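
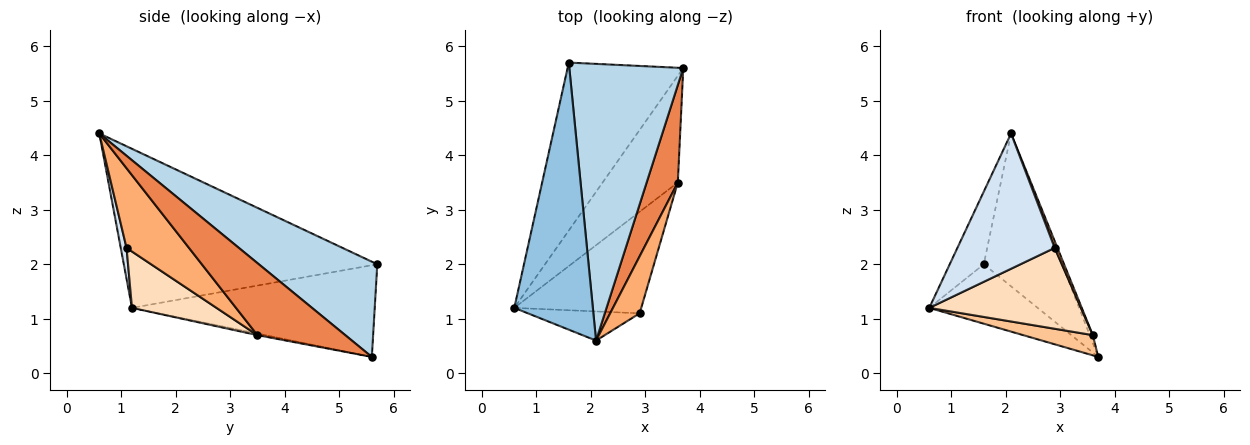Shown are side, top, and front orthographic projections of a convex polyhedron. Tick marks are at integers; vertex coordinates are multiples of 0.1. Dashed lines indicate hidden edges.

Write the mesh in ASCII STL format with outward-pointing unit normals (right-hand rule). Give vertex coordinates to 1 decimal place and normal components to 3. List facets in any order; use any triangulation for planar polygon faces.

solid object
 facet normal -0.599 0.267 -0.755
  outer loop
   vertex 1.6 5.7 2.0
   vertex 3.7 5.6 0.3
   vertex 0.6 1.2 1.2
  endloop
 endfacet
 facet normal -0.890 0.120 0.440
  outer loop
   vertex 2.1 0.6 4.4
   vertex 1.6 5.7 2.0
   vertex 0.6 1.2 1.2
  endloop
 endfacet
 facet normal 0.590 0.390 0.706
  outer loop
   vertex 2.1 0.6 4.4
   vertex 3.7 5.6 0.3
   vertex 1.6 5.7 2.0
  endloop
 endfacet
 facet normal 0.058 -0.976 -0.210
  outer loop
   vertex 2.9 1.1 2.3
   vertex 2.1 0.6 4.4
   vertex 0.6 1.2 1.2
  endloop
 endfacet
 facet normal 0.917 0.032 0.397
  outer loop
   vertex 3.6 3.5 0.7
   vertex 3.7 5.6 0.3
   vertex 2.1 0.6 4.4
  endloop
 endfacet
 facet normal 0.937 -0.042 0.347
  outer loop
   vertex 3.6 3.5 0.7
   vertex 2.1 0.6 4.4
   vertex 2.9 1.1 2.3
  endloop
 endfacet
 facet normal -0.021 -0.186 -0.982
  outer loop
   vertex 3.6 3.5 0.7
   vertex 0.6 1.2 1.2
   vertex 3.7 5.6 0.3
  endloop
 endfacet
 facet normal 0.328 -0.588 -0.739
  outer loop
   vertex 3.6 3.5 0.7
   vertex 2.9 1.1 2.3
   vertex 0.6 1.2 1.2
  endloop
 endfacet
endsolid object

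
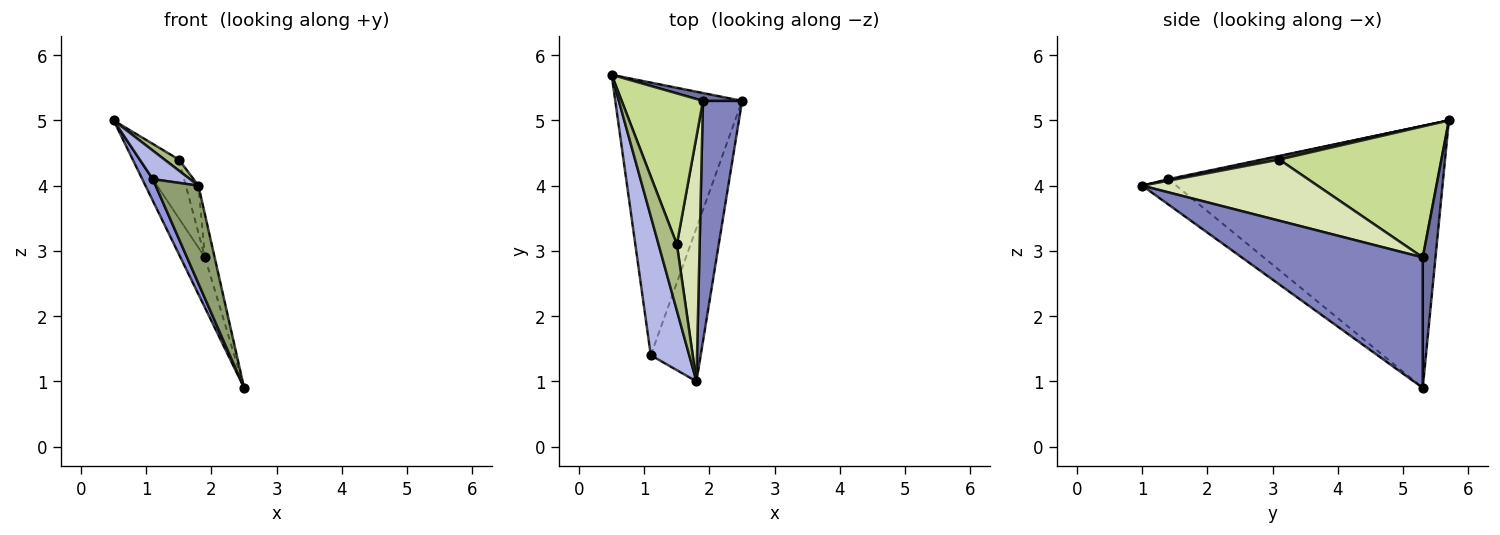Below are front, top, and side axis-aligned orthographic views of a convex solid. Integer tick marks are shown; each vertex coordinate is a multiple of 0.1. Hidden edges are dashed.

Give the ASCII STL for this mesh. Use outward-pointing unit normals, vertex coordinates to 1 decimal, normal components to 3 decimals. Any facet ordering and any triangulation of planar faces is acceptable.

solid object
 facet normal 0.457 0.879 0.137
  outer loop
   vertex 1.9 5.3 2.9
   vertex 2.5 5.3 0.9
   vertex 0.5 5.7 5.0
  endloop
 endfacet
 facet normal 0.957 0.051 0.287
  outer loop
   vertex 1.9 5.3 2.9
   vertex 1.8 1.0 4.0
   vertex 2.5 5.3 0.9
  endloop
 endfacet
 facet normal -0.900 -0.034 -0.435
  outer loop
   vertex 1.1 1.4 4.1
   vertex 0.5 5.7 5.0
   vertex 2.5 5.3 0.9
  endloop
 endfacet
 facet normal 0.025 -0.201 0.979
  outer loop
   vertex 1.1 1.4 4.1
   vertex 1.8 1.0 4.0
   vertex 0.5 5.7 5.0
  endloop
 endfacet
 facet normal -0.393 -0.495 -0.775
  outer loop
   vertex 1.1 1.4 4.1
   vertex 2.5 5.3 0.9
   vertex 1.8 1.0 4.0
  endloop
 endfacet
 facet normal 0.162 -0.162 0.973
  outer loop
   vertex 1.5 3.1 4.4
   vertex 0.5 5.7 5.0
   vertex 1.8 1.0 4.0
  endloop
 endfacet
 facet normal 0.832 0.201 0.517
  outer loop
   vertex 1.5 3.1 4.4
   vertex 1.9 5.3 2.9
   vertex 0.5 5.7 5.0
  endloop
 endfacet
 facet normal 0.935 0.067 0.348
  outer loop
   vertex 1.5 3.1 4.4
   vertex 1.8 1.0 4.0
   vertex 1.9 5.3 2.9
  endloop
 endfacet
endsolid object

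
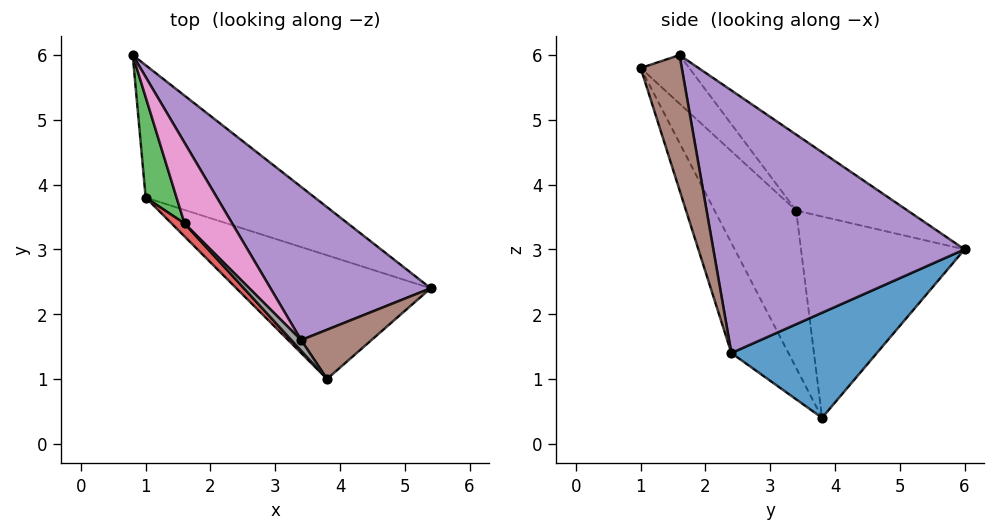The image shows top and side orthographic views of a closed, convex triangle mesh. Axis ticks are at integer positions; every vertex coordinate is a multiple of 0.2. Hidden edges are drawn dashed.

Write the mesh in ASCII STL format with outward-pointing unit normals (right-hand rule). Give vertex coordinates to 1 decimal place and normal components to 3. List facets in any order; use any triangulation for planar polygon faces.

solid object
 facet normal 0.364 0.725 -0.585
  outer loop
   vertex 1.0 3.8 0.4
   vertex 0.8 6.0 3.0
   vertex 5.4 2.4 1.4
  endloop
 endfacet
 facet normal -0.206 -0.908 -0.364
  outer loop
   vertex 1.0 3.8 0.4
   vertex 5.4 2.4 1.4
   vertex 3.8 1.0 5.8
  endloop
 endfacet
 facet normal -0.954 -0.260 0.146
  outer loop
   vertex 1.6 3.4 3.6
   vertex 0.8 6.0 3.0
   vertex 1.0 3.8 0.4
  endloop
 endfacet
 facet normal -0.764 -0.642 0.063
  outer loop
   vertex 1.6 3.4 3.6
   vertex 1.0 3.8 0.4
   vertex 3.8 1.0 5.8
  endloop
 endfacet
 facet normal 0.647 0.652 0.395
  outer loop
   vertex 3.4 1.6 6.0
   vertex 5.4 2.4 1.4
   vertex 0.8 6.0 3.0
  endloop
 endfacet
 facet normal 0.813 0.401 0.423
  outer loop
   vertex 3.4 1.6 6.0
   vertex 3.8 1.0 5.8
   vertex 5.4 2.4 1.4
  endloop
 endfacet
 facet normal -0.839 -0.137 0.527
  outer loop
   vertex 3.4 1.6 6.0
   vertex 0.8 6.0 3.0
   vertex 1.6 3.4 3.6
  endloop
 endfacet
 facet normal -0.796 -0.584 0.159
  outer loop
   vertex 3.4 1.6 6.0
   vertex 1.6 3.4 3.6
   vertex 3.8 1.0 5.8
  endloop
 endfacet
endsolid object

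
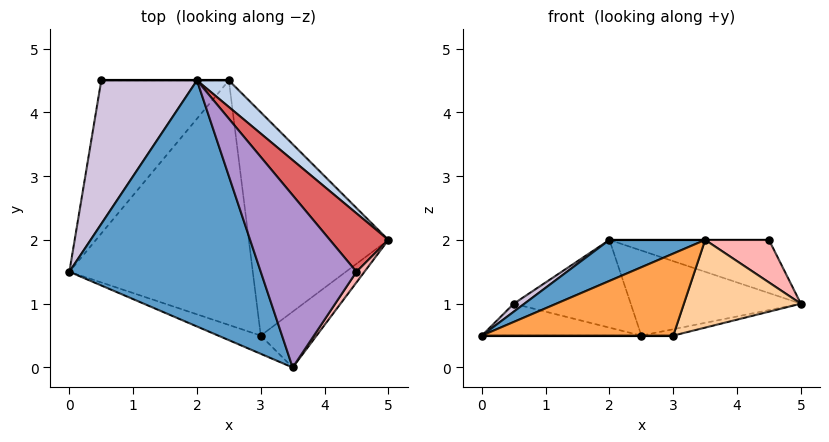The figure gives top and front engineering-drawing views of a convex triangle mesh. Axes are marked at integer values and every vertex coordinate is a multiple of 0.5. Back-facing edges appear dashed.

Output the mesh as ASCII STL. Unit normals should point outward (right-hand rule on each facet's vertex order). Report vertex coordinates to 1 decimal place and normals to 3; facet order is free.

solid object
 facet normal -0.442 -0.147 0.885
  outer loop
   vertex 3.5 0.0 2.0
   vertex 2.0 4.5 2.0
   vertex 0.0 1.5 0.5
  endloop
 endfacet
 facet normal 0.667 0.711 0.222
  outer loop
   vertex 2.5 4.5 0.5
   vertex 2.0 4.5 2.0
   vertex 5.0 2.0 1.0
  endloop
 endfacet
 facet normal -0.309 -0.928 -0.206
  outer loop
   vertex 3.0 0.5 0.5
   vertex 3.5 0.0 2.0
   vertex 0.0 1.5 0.5
  endloop
 endfacet
 facet normal 0.609 -0.669 -0.426
  outer loop
   vertex 3.0 0.5 0.5
   vertex 5.0 2.0 1.0
   vertex 3.5 0.0 2.0
  endloop
 endfacet
 facet normal 0.000 0.000 -1.000
  outer loop
   vertex 3.0 0.5 0.5
   vertex 0.0 1.5 0.5
   vertex 2.5 4.5 0.5
  endloop
 endfacet
 facet normal 0.223 0.028 -0.974
  outer loop
   vertex 3.0 0.5 0.5
   vertex 2.5 4.5 0.5
   vertex 5.0 2.0 1.0
  endloop
 endfacet
 facet normal 0.628 0.523 0.576
  outer loop
   vertex 4.5 1.5 2.0
   vertex 5.0 2.0 1.0
   vertex 2.0 4.5 2.0
  endloop
 endfacet
 facet normal 0.824 -0.549 0.137
  outer loop
   vertex 4.5 1.5 2.0
   vertex 3.5 0.0 2.0
   vertex 5.0 2.0 1.0
  endloop
 endfacet
 facet normal 0.000 0.000 1.000
  outer loop
   vertex 4.5 1.5 2.0
   vertex 2.0 4.5 2.0
   vertex 3.5 0.0 2.0
  endloop
 endfacet
 facet normal -0.554 -0.046 0.831
  outer loop
   vertex 0.5 4.5 1.0
   vertex 0.0 1.5 0.5
   vertex 2.0 4.5 2.0
  endloop
 endfacet
 facet normal -0.238 0.198 -0.951
  outer loop
   vertex 0.5 4.5 1.0
   vertex 2.5 4.5 0.5
   vertex 0.0 1.5 0.5
  endloop
 endfacet
 facet normal 0.000 1.000 0.000
  outer loop
   vertex 0.5 4.5 1.0
   vertex 2.0 4.5 2.0
   vertex 2.5 4.5 0.5
  endloop
 endfacet
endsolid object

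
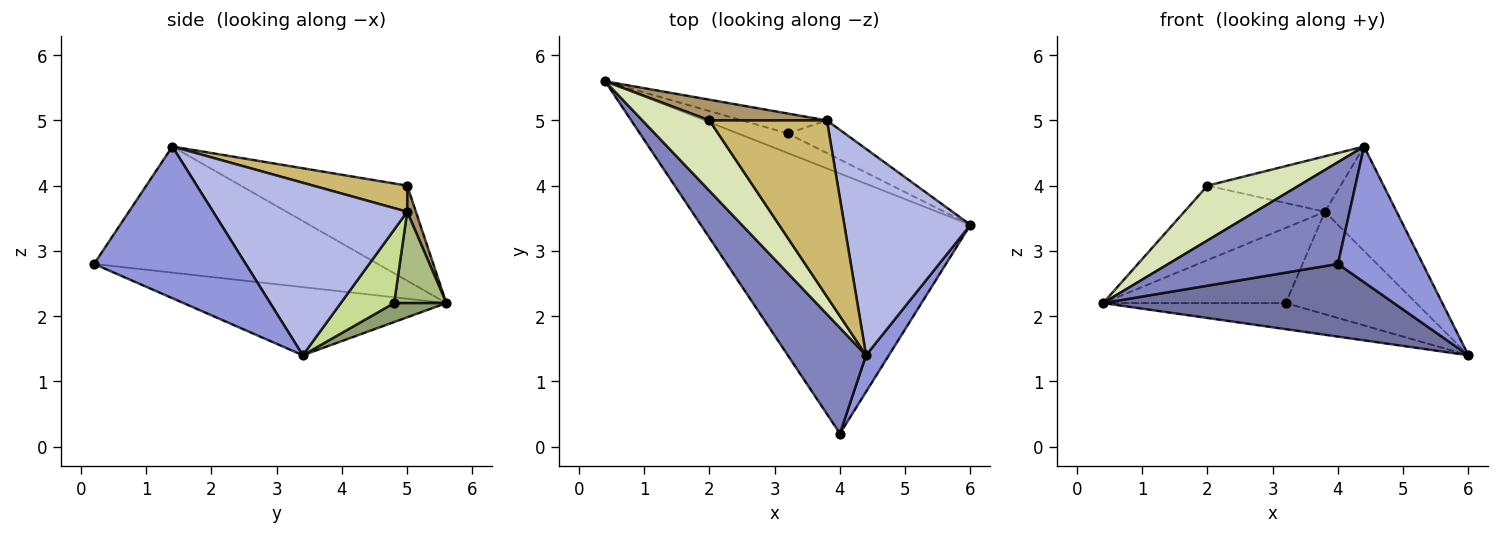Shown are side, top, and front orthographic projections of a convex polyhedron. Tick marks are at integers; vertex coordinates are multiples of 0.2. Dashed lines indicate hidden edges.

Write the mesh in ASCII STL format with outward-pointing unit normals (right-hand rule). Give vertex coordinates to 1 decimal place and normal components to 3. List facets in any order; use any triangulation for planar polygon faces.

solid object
 facet normal -0.236 -0.262 -0.936
  outer loop
   vertex 4.0 0.2 2.8
   vertex 0.4 5.6 2.2
   vertex 6.0 3.4 1.4
  endloop
 endfacet
 facet normal -0.758 -0.453 0.470
  outer loop
   vertex 4.4 1.4 4.6
   vertex 0.4 5.6 2.2
   vertex 4.0 0.2 2.8
  endloop
 endfacet
 facet normal 0.865 -0.484 0.130
  outer loop
   vertex 4.4 1.4 4.6
   vertex 4.0 0.2 2.8
   vertex 6.0 3.4 1.4
  endloop
 endfacet
 facet normal 0.774 0.286 0.566
  outer loop
   vertex 3.8 5.0 3.6
   vertex 4.4 1.4 4.6
   vertex 6.0 3.4 1.4
  endloop
 endfacet
 facet normal 0.223 0.780 -0.585
  outer loop
   vertex 3.2 4.8 2.2
   vertex 6.0 3.4 1.4
   vertex 0.4 5.6 2.2
  endloop
 endfacet
 facet normal 0.266 0.932 -0.247
  outer loop
   vertex 3.2 4.8 2.2
   vertex 0.4 5.6 2.2
   vertex 3.8 5.0 3.6
  endloop
 endfacet
 facet normal 0.363 0.888 -0.282
  outer loop
   vertex 3.2 4.8 2.2
   vertex 3.8 5.0 3.6
   vertex 6.0 3.4 1.4
  endloop
 endfacet
 facet normal -0.745 -0.409 0.526
  outer loop
   vertex 2.0 5.0 4.0
   vertex 0.4 5.6 2.2
   vertex 4.4 1.4 4.6
  endloop
 endfacet
 facet normal 0.059 0.962 0.268
  outer loop
   vertex 2.0 5.0 4.0
   vertex 3.8 5.0 3.6
   vertex 0.4 5.6 2.2
  endloop
 endfacet
 facet normal 0.207 0.294 0.933
  outer loop
   vertex 2.0 5.0 4.0
   vertex 4.4 1.4 4.6
   vertex 3.8 5.0 3.6
  endloop
 endfacet
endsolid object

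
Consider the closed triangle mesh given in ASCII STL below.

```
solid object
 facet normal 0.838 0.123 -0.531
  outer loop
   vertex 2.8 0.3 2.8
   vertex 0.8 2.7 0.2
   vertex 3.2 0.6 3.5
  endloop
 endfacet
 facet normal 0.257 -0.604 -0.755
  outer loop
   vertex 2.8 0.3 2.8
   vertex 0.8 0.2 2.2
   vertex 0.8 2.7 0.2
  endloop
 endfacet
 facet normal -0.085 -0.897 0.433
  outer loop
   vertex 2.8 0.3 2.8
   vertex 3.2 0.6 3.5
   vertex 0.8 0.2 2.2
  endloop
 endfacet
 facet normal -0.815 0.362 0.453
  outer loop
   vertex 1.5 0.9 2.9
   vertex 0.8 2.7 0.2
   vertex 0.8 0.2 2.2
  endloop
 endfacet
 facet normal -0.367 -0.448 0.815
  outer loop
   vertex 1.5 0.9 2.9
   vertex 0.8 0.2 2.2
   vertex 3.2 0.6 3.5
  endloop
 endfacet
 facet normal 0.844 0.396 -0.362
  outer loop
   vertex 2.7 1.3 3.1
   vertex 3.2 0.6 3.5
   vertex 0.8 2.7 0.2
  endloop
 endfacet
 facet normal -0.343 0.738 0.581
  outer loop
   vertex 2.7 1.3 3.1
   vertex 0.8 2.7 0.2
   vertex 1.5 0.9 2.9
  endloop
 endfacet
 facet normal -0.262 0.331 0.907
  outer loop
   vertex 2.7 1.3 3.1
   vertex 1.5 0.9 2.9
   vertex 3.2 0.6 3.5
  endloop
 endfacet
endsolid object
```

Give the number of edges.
12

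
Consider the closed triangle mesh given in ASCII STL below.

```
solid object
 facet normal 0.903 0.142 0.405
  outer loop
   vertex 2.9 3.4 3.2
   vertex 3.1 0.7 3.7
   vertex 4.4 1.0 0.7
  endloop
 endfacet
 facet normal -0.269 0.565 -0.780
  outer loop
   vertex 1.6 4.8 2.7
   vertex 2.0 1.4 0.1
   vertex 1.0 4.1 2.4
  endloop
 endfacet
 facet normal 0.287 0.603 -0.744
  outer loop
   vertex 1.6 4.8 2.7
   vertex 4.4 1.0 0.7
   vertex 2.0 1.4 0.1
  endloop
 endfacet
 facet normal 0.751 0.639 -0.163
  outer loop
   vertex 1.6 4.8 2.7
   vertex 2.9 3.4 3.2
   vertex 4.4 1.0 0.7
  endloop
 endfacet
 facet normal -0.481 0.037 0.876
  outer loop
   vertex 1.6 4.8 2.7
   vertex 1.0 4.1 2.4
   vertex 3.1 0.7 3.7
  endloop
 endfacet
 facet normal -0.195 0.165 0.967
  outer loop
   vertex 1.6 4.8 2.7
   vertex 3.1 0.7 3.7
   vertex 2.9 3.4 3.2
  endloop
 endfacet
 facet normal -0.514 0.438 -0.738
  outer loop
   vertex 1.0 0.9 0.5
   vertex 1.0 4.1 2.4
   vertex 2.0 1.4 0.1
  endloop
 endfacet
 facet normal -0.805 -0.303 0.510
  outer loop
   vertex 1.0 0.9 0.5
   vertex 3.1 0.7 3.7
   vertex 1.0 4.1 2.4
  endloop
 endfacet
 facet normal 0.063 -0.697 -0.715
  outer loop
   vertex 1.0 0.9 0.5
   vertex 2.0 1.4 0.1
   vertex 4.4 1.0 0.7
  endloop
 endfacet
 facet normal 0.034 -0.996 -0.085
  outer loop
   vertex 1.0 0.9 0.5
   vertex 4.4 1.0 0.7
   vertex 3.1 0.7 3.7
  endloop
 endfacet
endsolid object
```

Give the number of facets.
10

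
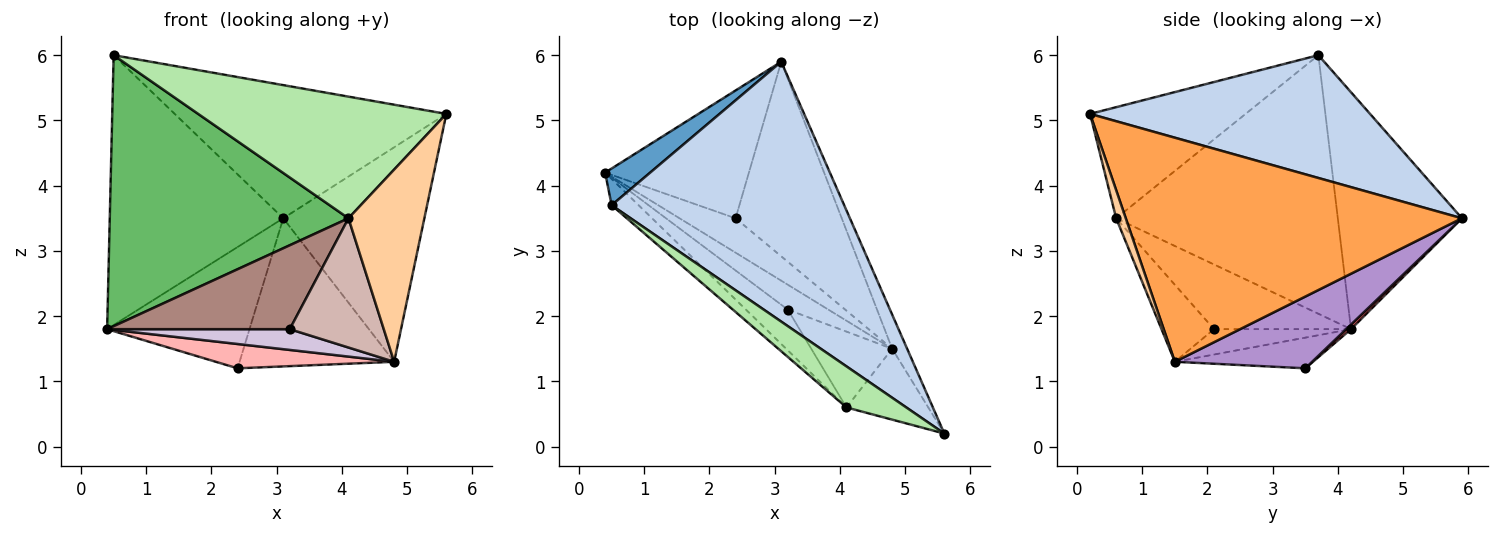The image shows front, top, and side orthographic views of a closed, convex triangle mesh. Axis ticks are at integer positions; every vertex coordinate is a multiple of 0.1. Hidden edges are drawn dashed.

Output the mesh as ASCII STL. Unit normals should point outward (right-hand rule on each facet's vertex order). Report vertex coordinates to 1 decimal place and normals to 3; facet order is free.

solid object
 facet normal -0.578 0.808 0.110
  outer loop
   vertex 0.5 3.7 6.0
   vertex 3.1 5.9 3.5
   vertex 0.4 4.2 1.8
  endloop
 endfacet
 facet normal 0.425 0.413 0.805
  outer loop
   vertex 0.5 3.7 6.0
   vertex 5.6 0.2 5.1
   vertex 3.1 5.9 3.5
  endloop
 endfacet
 facet normal 0.920 0.386 -0.062
  outer loop
   vertex 4.8 1.5 1.3
   vertex 3.1 5.9 3.5
   vertex 5.6 0.2 5.1
  endloop
 endfacet
 facet normal 0.118 -0.932 -0.344
  outer loop
   vertex 4.1 0.6 3.5
   vertex 4.8 1.5 1.3
   vertex 5.6 0.2 5.1
  endloop
 endfacet
 facet normal -0.679 -0.731 -0.071
  outer loop
   vertex 4.1 0.6 3.5
   vertex 0.5 3.7 6.0
   vertex 0.4 4.2 1.8
  endloop
 endfacet
 facet normal -0.511 -0.815 0.275
  outer loop
   vertex 4.1 0.6 3.5
   vertex 5.6 0.2 5.1
   vertex 0.5 3.7 6.0
  endloop
 endfacet
 facet normal 0.023 0.688 -0.725
  outer loop
   vertex 2.4 3.5 1.2
   vertex 0.4 4.2 1.8
   vertex 3.1 5.9 3.5
  endloop
 endfacet
 facet normal -0.408 -0.527 -0.745
  outer loop
   vertex 2.4 3.5 1.2
   vertex 4.8 1.5 1.3
   vertex 0.4 4.2 1.8
  endloop
 endfacet
 facet normal 0.474 0.533 -0.701
  outer loop
   vertex 2.4 3.5 1.2
   vertex 3.1 5.9 3.5
   vertex 4.8 1.5 1.3
  endloop
 endfacet
 facet normal -0.433 -0.577 -0.693
  outer loop
   vertex 3.2 2.1 1.8
   vertex 0.4 4.2 1.8
   vertex 4.8 1.5 1.3
  endloop
 endfacet
 facet normal -0.559 -0.746 -0.362
  outer loop
   vertex 3.2 2.1 1.8
   vertex 4.1 0.6 3.5
   vertex 0.4 4.2 1.8
  endloop
 endfacet
 facet normal -0.434 -0.777 -0.456
  outer loop
   vertex 3.2 2.1 1.8
   vertex 4.8 1.5 1.3
   vertex 4.1 0.6 3.5
  endloop
 endfacet
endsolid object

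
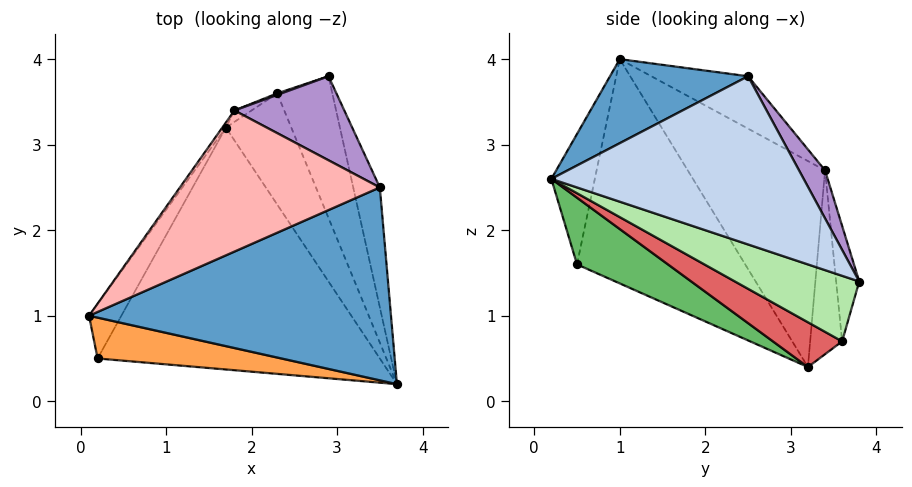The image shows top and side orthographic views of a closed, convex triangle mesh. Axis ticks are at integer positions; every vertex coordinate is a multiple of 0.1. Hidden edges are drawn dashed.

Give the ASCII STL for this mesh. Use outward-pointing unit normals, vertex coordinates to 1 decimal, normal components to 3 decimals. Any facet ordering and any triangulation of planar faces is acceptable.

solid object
 facet normal 0.242 -0.432 0.869
  outer loop
   vertex 3.5 2.5 3.8
   vertex 0.1 1.0 4.0
   vertex 3.7 0.2 2.6
  endloop
 endfacet
 facet normal 0.974 0.165 -0.154
  outer loop
   vertex 3.5 2.5 3.8
   vertex 3.7 0.2 2.6
   vertex 2.9 3.8 1.4
  endloop
 endfacet
 facet normal -0.139 -0.971 0.196
  outer loop
   vertex 0.2 0.5 1.6
   vertex 3.7 0.2 2.6
   vertex 0.1 1.0 4.0
  endloop
 endfacet
 facet normal -0.890 0.437 -0.128
  outer loop
   vertex 0.2 0.5 1.6
   vertex 0.1 1.0 4.0
   vertex 1.7 3.2 0.4
  endloop
 endfacet
 facet normal 0.201 -0.489 -0.849
  outer loop
   vertex 0.2 0.5 1.6
   vertex 1.7 3.2 0.4
   vertex 3.7 0.2 2.6
  endloop
 endfacet
 facet normal 0.765 -0.044 -0.643
  outer loop
   vertex 2.3 3.6 0.7
   vertex 2.9 3.8 1.4
   vertex 3.7 0.2 2.6
  endloop
 endfacet
 facet normal 0.551 -0.223 -0.804
  outer loop
   vertex 2.3 3.6 0.7
   vertex 3.7 0.2 2.6
   vertex 1.7 3.2 0.4
  endloop
 endfacet
 facet normal -0.207 0.575 0.791
  outer loop
   vertex 1.8 3.4 2.7
   vertex 0.1 1.0 4.0
   vertex 3.5 2.5 3.8
  endloop
 endfacet
 facet normal 0.188 0.883 0.431
  outer loop
   vertex 1.8 3.4 2.7
   vertex 3.5 2.5 3.8
   vertex 2.9 3.8 1.4
  endloop
 endfacet
 facet normal -0.329 0.944 0.012
  outer loop
   vertex 1.8 3.4 2.7
   vertex 2.9 3.8 1.4
   vertex 2.3 3.6 0.7
  endloop
 endfacet
 facet normal -0.820 0.573 -0.014
  outer loop
   vertex 1.8 3.4 2.7
   vertex 1.7 3.2 0.4
   vertex 0.1 1.0 4.0
  endloop
 endfacet
 facet normal -0.537 0.842 -0.050
  outer loop
   vertex 1.8 3.4 2.7
   vertex 2.3 3.6 0.7
   vertex 1.7 3.2 0.4
  endloop
 endfacet
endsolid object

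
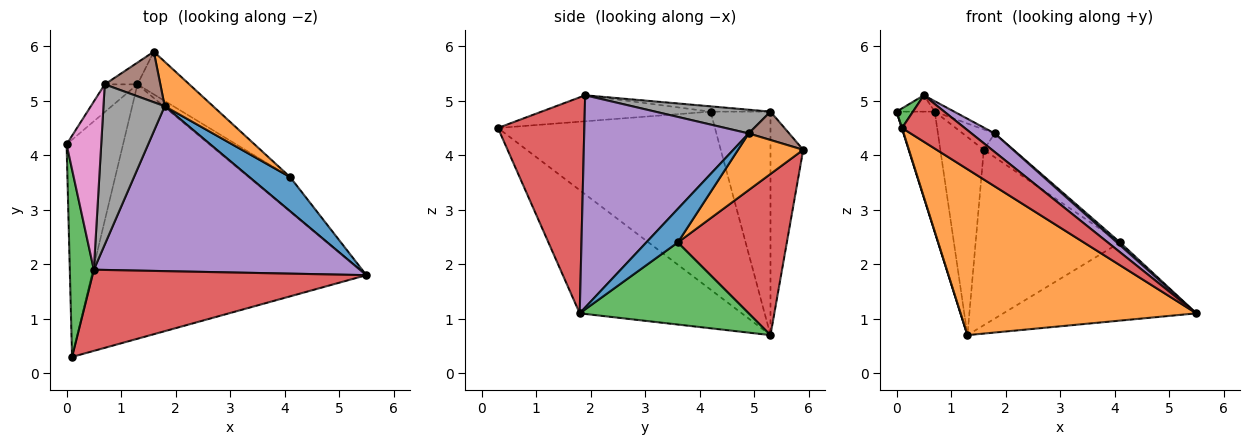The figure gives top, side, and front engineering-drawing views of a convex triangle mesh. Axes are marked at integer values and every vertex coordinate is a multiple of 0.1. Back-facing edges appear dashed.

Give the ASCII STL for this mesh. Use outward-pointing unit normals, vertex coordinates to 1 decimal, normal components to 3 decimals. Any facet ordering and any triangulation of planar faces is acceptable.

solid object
 facet normal -0.953 -0.001 -0.303
  outer loop
   vertex 1.3 5.3 0.7
   vertex 0.1 0.3 4.5
   vertex 0.0 4.2 4.8
  endloop
 endfacet
 facet normal -0.352 -0.512 -0.784
  outer loop
   vertex 1.3 5.3 0.7
   vertex 5.5 1.8 1.1
   vertex 0.1 0.3 4.5
  endloop
 endfacet
 facet normal -0.732 -0.071 0.677
  outer loop
   vertex 0.5 1.9 5.1
   vertex 0.0 4.2 4.8
   vertex 0.1 0.3 4.5
  endloop
 endfacet
 facet normal 0.565 -0.410 0.716
  outer loop
   vertex 0.5 1.9 5.1
   vertex 0.1 0.3 4.5
   vertex 5.5 1.8 1.1
  endloop
 endfacet
 facet normal 0.621 -0.087 0.779
  outer loop
   vertex 1.8 4.9 4.4
   vertex 0.5 1.9 5.1
   vertex 5.5 1.8 1.1
  endloop
 endfacet
 facet normal 0.428 0.337 0.839
  outer loop
   vertex 0.7 5.3 4.8
   vertex 1.8 4.9 4.4
   vertex 1.6 5.9 4.1
  endloop
 endfacet
 facet normal -0.150 0.096 0.984
  outer loop
   vertex 0.7 5.3 4.8
   vertex 0.0 4.2 4.8
   vertex 0.5 1.9 5.1
  endloop
 endfacet
 facet normal 0.361 0.061 0.931
  outer loop
   vertex 0.7 5.3 4.8
   vertex 0.5 1.9 5.1
   vertex 1.8 4.9 4.4
  endloop
 endfacet
 facet normal -0.837 0.533 -0.123
  outer loop
   vertex 0.7 5.3 4.8
   vertex 1.3 5.3 0.7
   vertex 0.0 4.2 4.8
  endloop
 endfacet
 facet normal -0.599 0.796 -0.088
  outer loop
   vertex 0.7 5.3 4.8
   vertex 1.6 5.9 4.1
   vertex 1.3 5.3 0.7
  endloop
 endfacet
 facet normal 0.634 -0.063 0.770
  outer loop
   vertex 4.1 3.6 2.4
   vertex 1.8 4.9 4.4
   vertex 5.5 1.8 1.1
  endloop
 endfacet
 facet normal 0.719 0.328 0.613
  outer loop
   vertex 4.1 3.6 2.4
   vertex 1.6 5.9 4.1
   vertex 1.8 4.9 4.4
  endloop
 endfacet
 facet normal 0.625 0.714 -0.315
  outer loop
   vertex 4.1 3.6 2.4
   vertex 5.5 1.8 1.1
   vertex 1.3 5.3 0.7
  endloop
 endfacet
 facet normal 0.591 0.784 -0.190
  outer loop
   vertex 4.1 3.6 2.4
   vertex 1.3 5.3 0.7
   vertex 1.6 5.9 4.1
  endloop
 endfacet
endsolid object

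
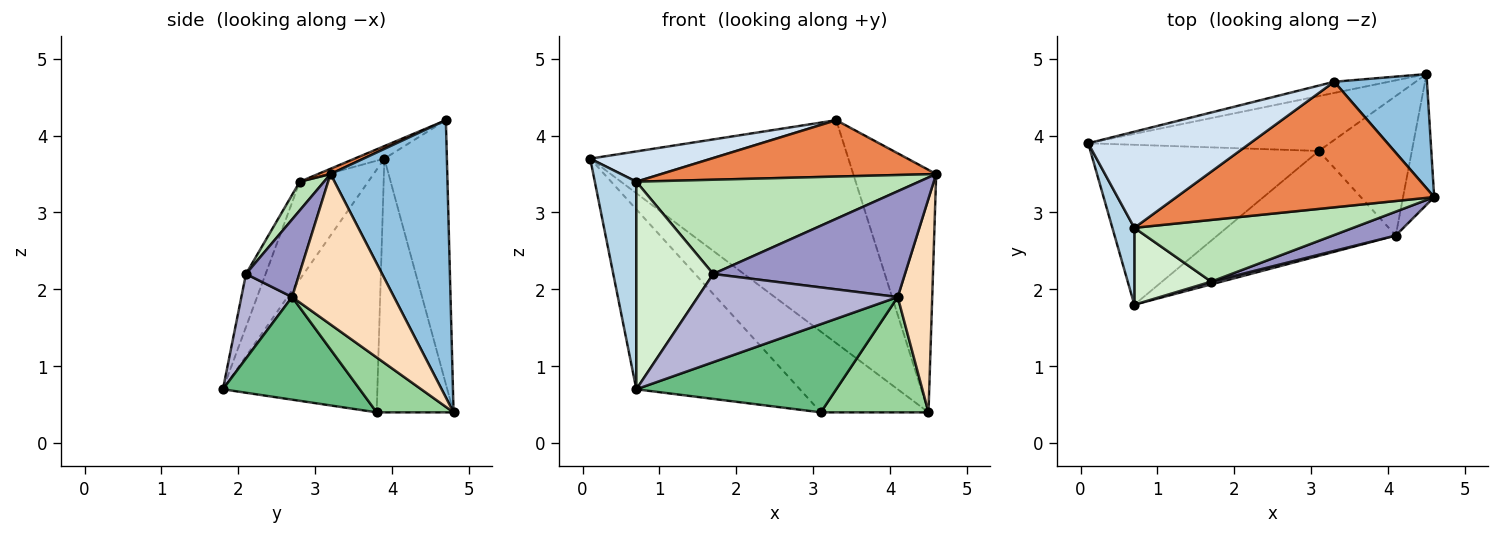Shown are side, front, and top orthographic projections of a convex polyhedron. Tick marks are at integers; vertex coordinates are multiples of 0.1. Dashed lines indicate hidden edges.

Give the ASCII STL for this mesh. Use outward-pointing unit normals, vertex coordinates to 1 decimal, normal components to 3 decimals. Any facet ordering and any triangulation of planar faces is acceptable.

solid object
 facet normal -0.235 0.971 -0.049
  outer loop
   vertex 3.3 4.7 4.2
   vertex 4.5 4.8 0.4
   vertex 0.1 3.9 3.7
  endloop
 endfacet
 facet normal 0.786 0.559 0.263
  outer loop
   vertex 3.3 4.7 4.2
   vertex 4.6 3.2 3.5
   vertex 4.5 4.8 0.4
  endloop
 endfacet
 facet normal -0.840 -0.509 0.189
  outer loop
   vertex 0.7 2.8 3.4
   vertex 0.1 3.9 3.7
   vertex 0.7 1.8 0.7
  endloop
 endfacet
 facet normal -0.074 -0.300 0.951
  outer loop
   vertex 0.7 2.8 3.4
   vertex 3.3 4.7 4.2
   vertex 0.1 3.9 3.7
  endloop
 endfacet
 facet normal 0.019 -0.410 0.912
  outer loop
   vertex 0.7 2.8 3.4
   vertex 4.6 3.2 3.5
   vertex 3.3 4.7 4.2
  endloop
 endfacet
 facet normal -0.577 0.611 -0.543
  outer loop
   vertex 3.1 3.8 0.4
   vertex 0.7 1.8 0.7
   vertex 0.1 3.9 3.7
  endloop
 endfacet
 facet normal -0.509 0.712 -0.484
  outer loop
   vertex 3.1 3.8 0.4
   vertex 0.1 3.9 3.7
   vertex 4.5 4.8 0.4
  endloop
 endfacet
 facet normal 0.930 -0.314 -0.192
  outer loop
   vertex 4.1 2.7 1.9
   vertex 4.5 4.8 0.4
   vertex 4.6 3.2 3.5
  endloop
 endfacet
 facet normal 0.403 -0.589 -0.701
  outer loop
   vertex 4.1 2.7 1.9
   vertex 0.7 1.8 0.7
   vertex 3.1 3.8 0.4
  endloop
 endfacet
 facet normal 0.414 -0.580 -0.701
  outer loop
   vertex 4.1 2.7 1.9
   vertex 3.1 3.8 0.4
   vertex 4.5 4.8 0.4
  endloop
 endfacet
 facet normal 0.072 -0.834 0.546
  outer loop
   vertex 1.7 2.1 2.2
   vertex 4.6 3.2 3.5
   vertex 0.7 2.8 3.4
  endloop
 endfacet
 facet normal -0.233 -0.912 0.338
  outer loop
   vertex 1.7 2.1 2.2
   vertex 0.7 2.8 3.4
   vertex 0.7 1.8 0.7
  endloop
 endfacet
 facet normal 0.262 -0.941 0.212
  outer loop
   vertex 1.7 2.1 2.2
   vertex 4.1 2.7 1.9
   vertex 4.6 3.2 3.5
  endloop
 endfacet
 facet normal 0.246 -0.969 0.030
  outer loop
   vertex 1.7 2.1 2.2
   vertex 0.7 1.8 0.7
   vertex 4.1 2.7 1.9
  endloop
 endfacet
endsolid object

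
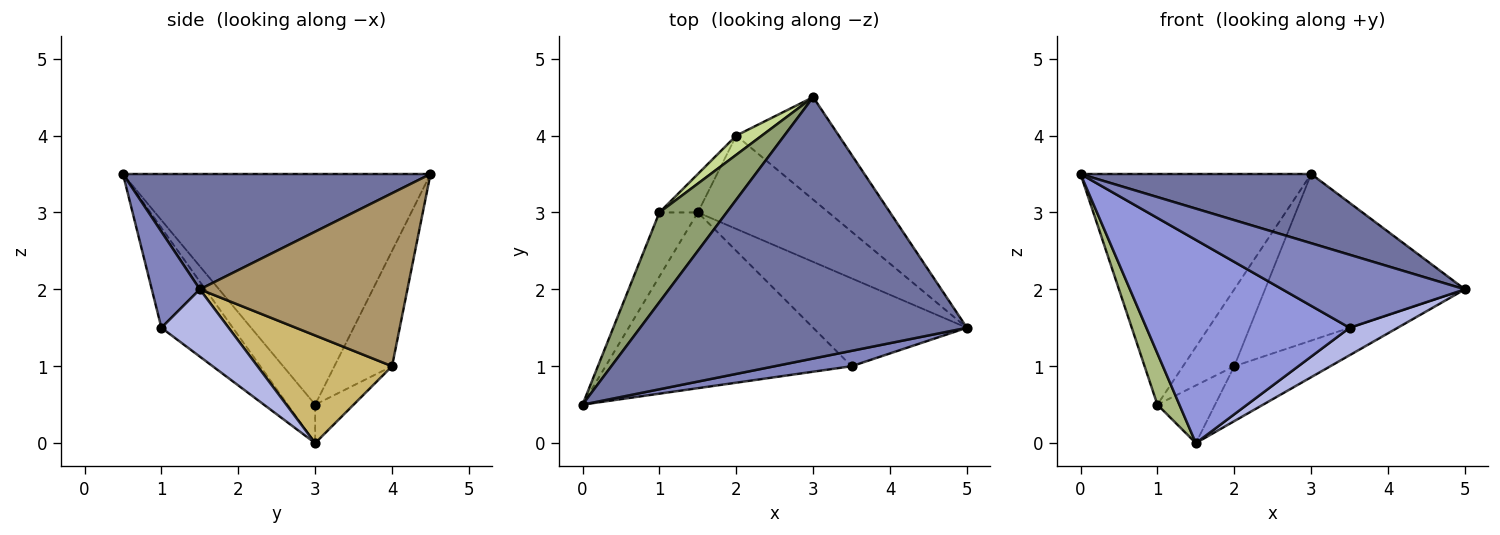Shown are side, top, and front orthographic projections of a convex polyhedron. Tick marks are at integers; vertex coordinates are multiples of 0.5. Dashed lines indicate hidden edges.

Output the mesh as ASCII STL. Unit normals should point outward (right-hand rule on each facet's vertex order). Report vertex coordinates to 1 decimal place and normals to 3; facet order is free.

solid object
 facet normal 0.323 -0.242 0.915
  outer loop
   vertex 3.0 4.5 3.5
   vertex 0.0 0.5 3.5
   vertex 5.0 1.5 2.0
  endloop
 endfacet
 facet normal 0.249 -0.948 0.200
  outer loop
   vertex 3.5 1.0 1.5
   vertex 5.0 1.5 2.0
   vertex 0.0 0.5 3.5
  endloop
 endfacet
 facet normal -0.257 -0.731 -0.632
  outer loop
   vertex 3.5 1.0 1.5
   vertex 0.0 0.5 3.5
   vertex 1.5 3.0 0.0
  endloop
 endfacet
 facet normal 0.385 -0.275 -0.881
  outer loop
   vertex 3.5 1.0 1.5
   vertex 1.5 3.0 0.0
   vertex 5.0 1.5 2.0
  endloop
 endfacet
 facet normal -0.779 0.584 0.227
  outer loop
   vertex 1.0 3.0 0.5
   vertex 0.0 0.5 3.5
   vertex 3.0 4.5 3.5
  endloop
 endfacet
 facet normal -0.615 -0.492 -0.615
  outer loop
   vertex 1.0 3.0 0.5
   vertex 1.5 3.0 0.0
   vertex 0.0 0.5 3.5
  endloop
 endfacet
 facet normal -0.737 0.655 0.164
  outer loop
   vertex 2.0 4.0 1.0
   vertex 1.0 3.0 0.5
   vertex 3.0 4.5 3.5
  endloop
 endfacet
 facet normal -0.485 0.728 -0.485
  outer loop
   vertex 2.0 4.0 1.0
   vertex 1.5 3.0 0.0
   vertex 1.0 3.0 0.5
  endloop
 endfacet
 facet normal 0.662 0.638 -0.393
  outer loop
   vertex 2.0 4.0 1.0
   vertex 3.0 4.5 3.5
   vertex 5.0 1.5 2.0
  endloop
 endfacet
 facet normal 0.579 0.413 -0.703
  outer loop
   vertex 2.0 4.0 1.0
   vertex 5.0 1.5 2.0
   vertex 1.5 3.0 0.0
  endloop
 endfacet
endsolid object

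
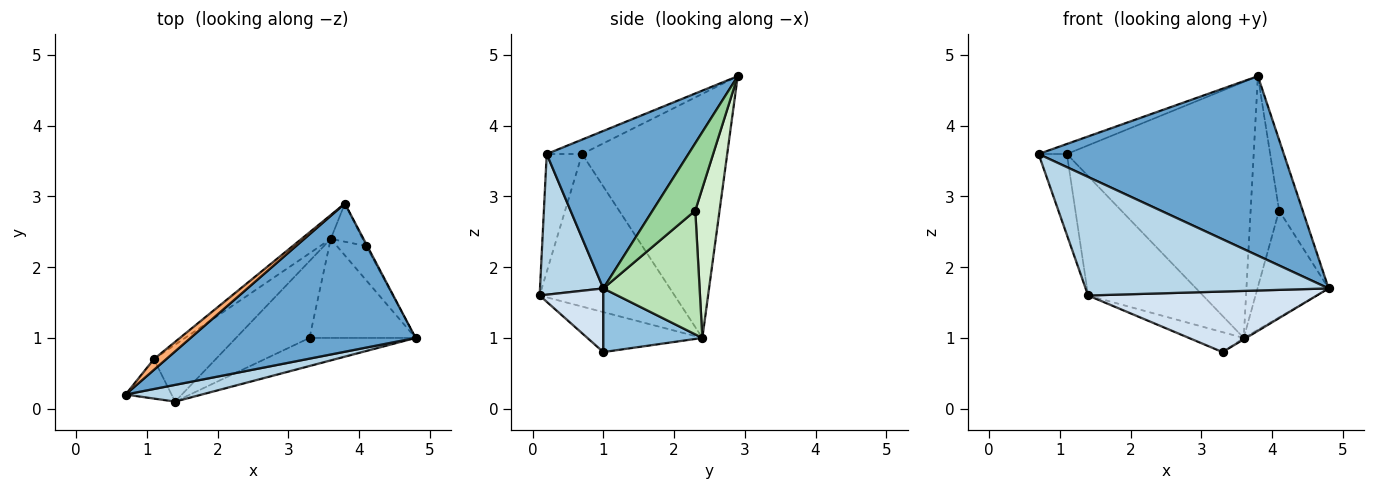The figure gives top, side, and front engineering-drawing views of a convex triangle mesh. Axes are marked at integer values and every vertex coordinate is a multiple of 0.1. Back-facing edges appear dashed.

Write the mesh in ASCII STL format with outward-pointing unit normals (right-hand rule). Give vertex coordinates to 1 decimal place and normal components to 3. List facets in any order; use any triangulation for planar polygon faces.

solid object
 facet normal 0.407 -0.704 0.582
  outer loop
   vertex 3.8 2.9 4.7
   vertex 0.7 0.2 3.6
   vertex 4.8 1.0 1.7
  endloop
 endfacet
 facet normal 0.514 0.012 -0.857
  outer loop
   vertex 3.6 2.4 1.0
   vertex 4.8 1.0 1.7
   vertex 3.3 1.0 0.8
  endloop
 endfacet
 facet normal 0.250 -0.959 0.135
  outer loop
   vertex 1.4 0.1 1.6
   vertex 4.8 1.0 1.7
   vertex 0.7 0.2 3.6
  endloop
 endfacet
 facet normal 0.245 -0.880 -0.408
  outer loop
   vertex 1.4 0.1 1.6
   vertex 3.3 1.0 0.8
   vertex 4.8 1.0 1.7
  endloop
 endfacet
 facet normal -0.466 0.222 -0.856
  outer loop
   vertex 1.4 0.1 1.6
   vertex 3.6 2.4 1.0
   vertex 3.3 1.0 0.8
  endloop
 endfacet
 facet normal -0.650 0.520 0.555
  outer loop
   vertex 1.1 0.7 3.6
   vertex 0.7 0.2 3.6
   vertex 3.8 2.9 4.7
  endloop
 endfacet
 facet normal -0.612 0.788 -0.073
  outer loop
   vertex 1.1 0.7 3.6
   vertex 3.8 2.9 4.7
   vertex 3.6 2.4 1.0
  endloop
 endfacet
 facet normal -0.747 0.598 -0.291
  outer loop
   vertex 1.1 0.7 3.6
   vertex 1.4 0.1 1.6
   vertex 0.7 0.2 3.6
  endloop
 endfacet
 facet normal -0.728 0.619 -0.295
  outer loop
   vertex 1.1 0.7 3.6
   vertex 3.6 2.4 1.0
   vertex 1.4 0.1 1.6
  endloop
 endfacet
 facet normal 0.875 0.484 -0.015
  outer loop
   vertex 4.1 2.3 2.8
   vertex 3.8 2.9 4.7
   vertex 4.8 1.0 1.7
  endloop
 endfacet
 facet normal 0.790 0.584 -0.187
  outer loop
   vertex 4.1 2.3 2.8
   vertex 4.8 1.0 1.7
   vertex 3.6 2.4 1.0
  endloop
 endfacet
 facet normal 0.643 0.754 -0.137
  outer loop
   vertex 4.1 2.3 2.8
   vertex 3.6 2.4 1.0
   vertex 3.8 2.9 4.7
  endloop
 endfacet
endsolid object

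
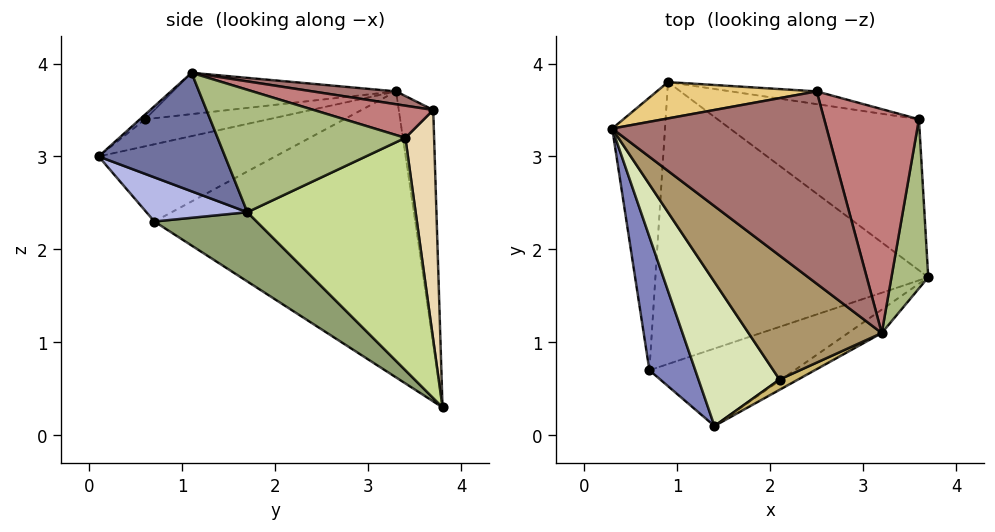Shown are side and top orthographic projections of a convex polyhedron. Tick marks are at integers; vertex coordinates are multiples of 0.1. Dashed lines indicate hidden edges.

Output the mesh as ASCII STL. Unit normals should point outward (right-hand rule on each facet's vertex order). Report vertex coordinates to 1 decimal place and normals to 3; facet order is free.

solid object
 facet normal 0.537 -0.830 -0.153
  outer loop
   vertex 3.2 1.1 3.9
   vertex 1.4 0.1 3.0
   vertex 3.7 1.7 2.4
  endloop
 endfacet
 facet normal -0.796 -0.377 0.473
  outer loop
   vertex 0.7 0.7 2.3
   vertex 1.4 0.1 3.0
   vertex 0.3 3.3 3.7
  endloop
 endfacet
 facet normal -0.982 -0.054 -0.181
  outer loop
   vertex 0.7 0.7 2.3
   vertex 0.3 3.3 3.7
   vertex 0.9 3.8 0.3
  endloop
 endfacet
 facet normal 0.230 -0.614 -0.756
  outer loop
   vertex 0.7 0.7 2.3
   vertex 3.7 1.7 2.4
   vertex 1.4 0.1 3.0
  endloop
 endfacet
 facet normal 0.207 -0.540 -0.816
  outer loop
   vertex 0.7 0.7 2.3
   vertex 0.9 3.8 0.3
   vertex 3.7 1.7 2.4
  endloop
 endfacet
 facet normal 0.955 -0.079 0.287
  outer loop
   vertex 3.6 3.4 3.2
   vertex 3.2 1.1 3.9
   vertex 3.7 1.7 2.4
  endloop
 endfacet
 facet normal 0.713 0.333 -0.618
  outer loop
   vertex 3.6 3.4 3.2
   vertex 3.7 1.7 2.4
   vertex 0.9 3.8 0.3
  endloop
 endfacet
 facet normal -0.302 -0.302 0.905
  outer loop
   vertex 2.1 0.6 3.4
   vertex 0.3 3.3 3.7
   vertex 1.4 0.1 3.0
  endloop
 endfacet
 facet normal -0.283 -0.290 0.914
  outer loop
   vertex 2.1 0.6 3.4
   vertex 3.2 1.1 3.9
   vertex 0.3 3.3 3.7
  endloop
 endfacet
 facet normal -0.222 -0.400 0.889
  outer loop
   vertex 2.1 0.6 3.4
   vertex 1.4 0.1 3.0
   vertex 3.2 1.1 3.9
  endloop
 endfacet
 facet normal -0.168 0.979 0.114
  outer loop
   vertex 2.5 3.7 3.5
   vertex 0.9 3.8 0.3
   vertex 0.3 3.3 3.7
  endloop
 endfacet
 facet normal 0.239 0.967 -0.089
  outer loop
   vertex 2.5 3.7 3.5
   vertex 3.6 3.4 3.2
   vertex 0.9 3.8 0.3
  endloop
 endfacet
 facet normal 0.059 0.167 0.984
  outer loop
   vertex 2.5 3.7 3.5
   vertex 0.3 3.3 3.7
   vertex 3.2 1.1 3.9
  endloop
 endfacet
 facet normal 0.313 0.226 0.922
  outer loop
   vertex 2.5 3.7 3.5
   vertex 3.2 1.1 3.9
   vertex 3.6 3.4 3.2
  endloop
 endfacet
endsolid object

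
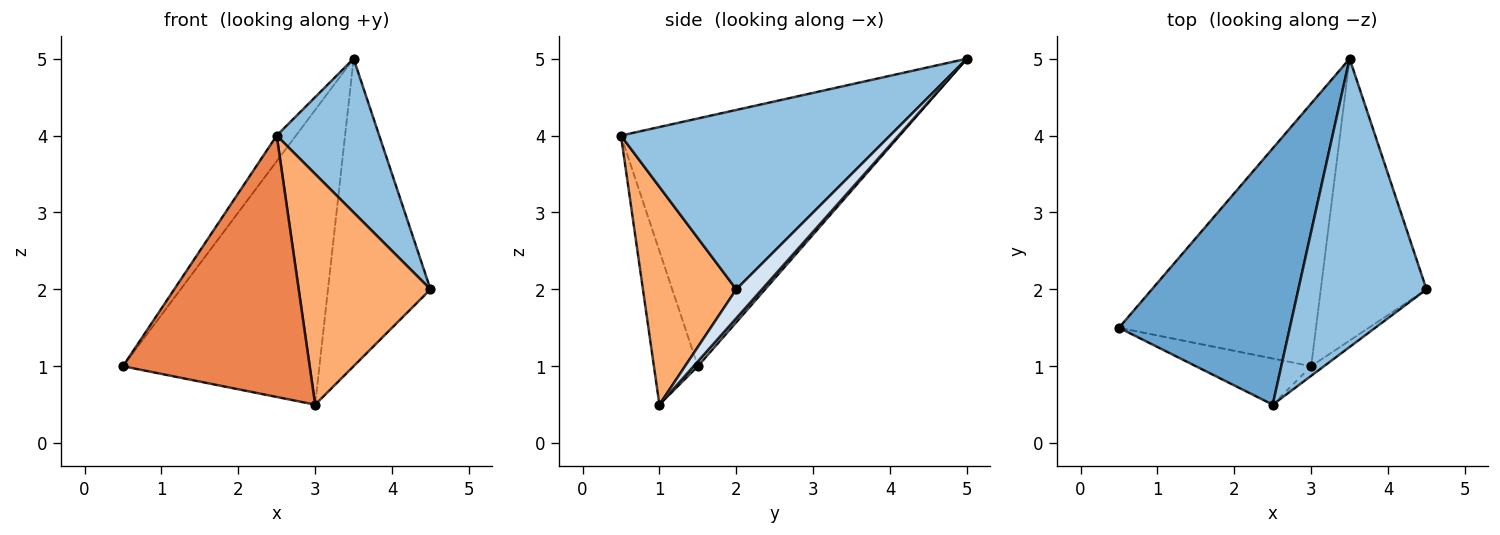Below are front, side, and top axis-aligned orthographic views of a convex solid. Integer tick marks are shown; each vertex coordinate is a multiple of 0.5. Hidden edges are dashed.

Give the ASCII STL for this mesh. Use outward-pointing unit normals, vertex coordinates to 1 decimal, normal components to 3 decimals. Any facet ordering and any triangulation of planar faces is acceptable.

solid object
 facet normal -0.822 0.057 0.567
  outer loop
   vertex 2.5 0.5 4.0
   vertex 3.5 5.0 5.0
   vertex 0.5 1.5 1.0
  endloop
 endfacet
 facet normal 0.777 -0.296 0.555
  outer loop
   vertex 2.5 0.5 4.0
   vertex 4.5 2.0 2.0
   vertex 3.5 5.0 5.0
  endloop
 endfacet
 facet normal 0.016 0.746 -0.665
  outer loop
   vertex 3.0 1.0 0.5
   vertex 0.5 1.5 1.0
   vertex 3.5 5.0 5.0
  endloop
 endfacet
 facet normal 0.181 0.725 -0.665
  outer loop
   vertex 3.0 1.0 0.5
   vertex 3.5 5.0 5.0
   vertex 4.5 2.0 2.0
  endloop
 endfacet
 facet normal -0.226 -0.959 -0.169
  outer loop
   vertex 3.0 1.0 0.5
   vertex 2.5 0.5 4.0
   vertex 0.5 1.5 1.0
  endloop
 endfacet
 facet normal 0.578 -0.816 -0.034
  outer loop
   vertex 3.0 1.0 0.5
   vertex 4.5 2.0 2.0
   vertex 2.5 0.5 4.0
  endloop
 endfacet
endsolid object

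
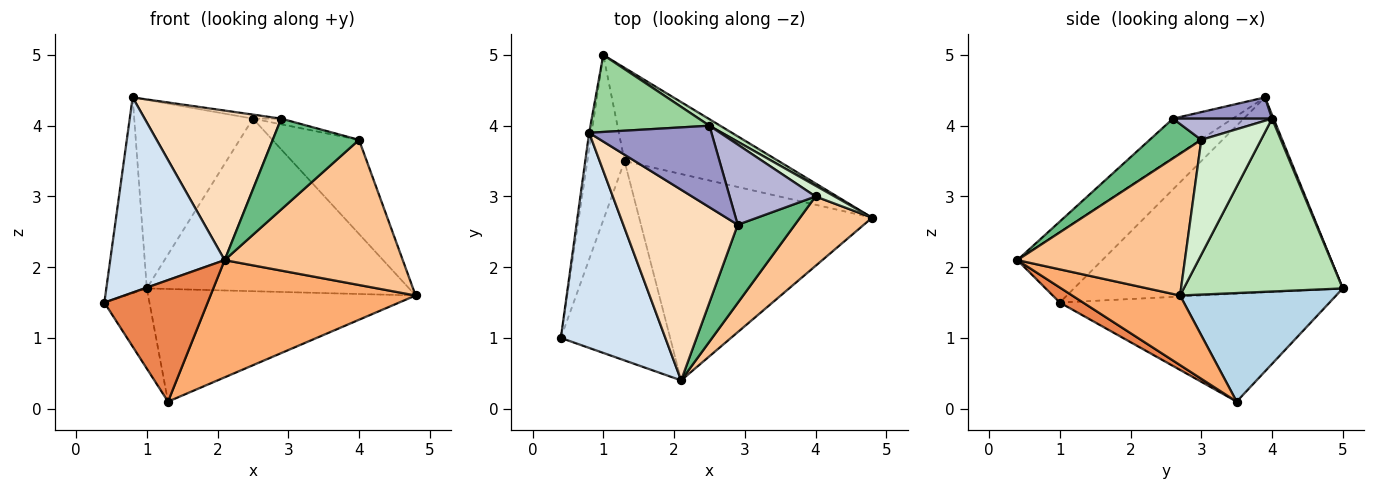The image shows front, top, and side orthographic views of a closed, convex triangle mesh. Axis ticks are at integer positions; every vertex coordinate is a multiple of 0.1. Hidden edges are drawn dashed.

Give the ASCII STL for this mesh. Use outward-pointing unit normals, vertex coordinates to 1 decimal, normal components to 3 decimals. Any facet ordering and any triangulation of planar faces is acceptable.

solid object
 facet normal -0.989 0.149 -0.013
  outer loop
   vertex 0.8 3.9 4.4
   vertex 1.0 5.0 1.7
   vertex 0.4 1.0 1.5
  endloop
 endfacet
 facet normal -0.934 0.156 -0.322
  outer loop
   vertex 1.3 3.5 0.1
   vertex 0.4 1.0 1.5
   vertex 1.0 5.0 1.7
  endloop
 endfacet
 facet normal 0.410 0.703 -0.582
  outer loop
   vertex 1.3 3.5 0.1
   vertex 1.0 5.0 1.7
   vertex 4.8 2.7 1.6
  endloop
 endfacet
 facet normal -0.446 -0.601 0.663
  outer loop
   vertex 2.1 0.4 2.1
   vertex 0.8 3.9 4.4
   vertex 0.4 1.0 1.5
  endloop
 endfacet
 facet normal 0.117 -0.517 -0.848
  outer loop
   vertex 2.1 0.4 2.1
   vertex 0.4 1.0 1.5
   vertex 1.3 3.5 0.1
  endloop
 endfacet
 facet normal 0.251 -0.478 -0.842
  outer loop
   vertex 2.1 0.4 2.1
   vertex 1.3 3.5 0.1
   vertex 4.8 2.7 1.6
  endloop
 endfacet
 facet normal 0.647 -0.688 0.329
  outer loop
   vertex 4.0 3.0 3.8
   vertex 2.1 0.4 2.1
   vertex 4.8 2.7 1.6
  endloop
 endfacet
 facet normal -0.260 -0.596 0.760
  outer loop
   vertex 2.9 2.6 4.1
   vertex 0.8 3.9 4.4
   vertex 2.1 0.4 2.1
  endloop
 endfacet
 facet normal 0.413 -0.690 0.594
  outer loop
   vertex 2.9 2.6 4.1
   vertex 2.1 0.4 2.1
   vertex 4.0 3.0 3.8
  endloop
 endfacet
 facet normal 0.012 0.926 0.378
  outer loop
   vertex 2.5 4.0 4.1
   vertex 1.0 5.0 1.7
   vertex 0.8 3.9 4.4
  endloop
 endfacet
 facet normal 0.518 0.855 0.032
  outer loop
   vertex 2.5 4.0 4.1
   vertex 4.8 2.7 1.6
   vertex 1.0 5.0 1.7
  endloop
 endfacet
 facet normal 0.565 0.820 0.094
  outer loop
   vertex 2.5 4.0 4.1
   vertex 4.0 3.0 3.8
   vertex 4.8 2.7 1.6
  endloop
 endfacet
 facet normal 0.171 0.049 0.984
  outer loop
   vertex 2.5 4.0 4.1
   vertex 0.8 3.9 4.4
   vertex 2.9 2.6 4.1
  endloop
 endfacet
 facet normal 0.239 0.068 0.969
  outer loop
   vertex 2.5 4.0 4.1
   vertex 2.9 2.6 4.1
   vertex 4.0 3.0 3.8
  endloop
 endfacet
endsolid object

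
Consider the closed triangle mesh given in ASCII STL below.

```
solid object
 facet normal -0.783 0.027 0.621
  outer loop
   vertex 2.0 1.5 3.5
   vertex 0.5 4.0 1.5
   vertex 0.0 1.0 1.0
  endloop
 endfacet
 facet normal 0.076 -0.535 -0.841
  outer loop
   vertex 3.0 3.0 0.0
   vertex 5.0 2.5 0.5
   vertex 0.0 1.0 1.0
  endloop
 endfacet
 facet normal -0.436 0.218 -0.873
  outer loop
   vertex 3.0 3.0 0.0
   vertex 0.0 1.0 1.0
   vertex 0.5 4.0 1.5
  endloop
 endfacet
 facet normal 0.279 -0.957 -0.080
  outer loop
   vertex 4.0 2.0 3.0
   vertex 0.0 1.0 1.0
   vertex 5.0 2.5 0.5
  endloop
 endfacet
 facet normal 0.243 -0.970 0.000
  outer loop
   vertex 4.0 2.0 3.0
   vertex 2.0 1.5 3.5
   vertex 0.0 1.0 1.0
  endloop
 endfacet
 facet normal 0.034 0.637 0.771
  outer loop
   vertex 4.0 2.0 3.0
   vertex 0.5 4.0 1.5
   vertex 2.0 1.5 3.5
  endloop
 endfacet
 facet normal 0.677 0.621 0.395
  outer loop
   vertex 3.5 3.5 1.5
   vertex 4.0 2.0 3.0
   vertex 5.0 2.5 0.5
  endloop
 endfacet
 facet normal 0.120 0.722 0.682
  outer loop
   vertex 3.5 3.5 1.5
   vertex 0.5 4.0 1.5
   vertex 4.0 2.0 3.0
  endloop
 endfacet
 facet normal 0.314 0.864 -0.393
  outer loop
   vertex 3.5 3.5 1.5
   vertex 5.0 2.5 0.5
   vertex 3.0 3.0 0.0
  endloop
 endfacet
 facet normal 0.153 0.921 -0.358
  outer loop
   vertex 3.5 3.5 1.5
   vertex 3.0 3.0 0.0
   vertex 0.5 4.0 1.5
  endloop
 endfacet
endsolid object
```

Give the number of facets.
10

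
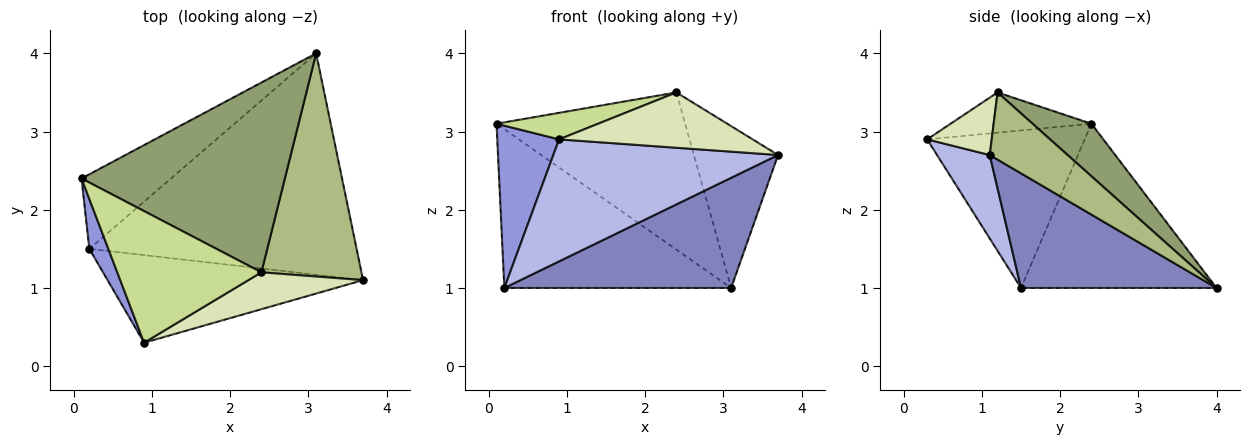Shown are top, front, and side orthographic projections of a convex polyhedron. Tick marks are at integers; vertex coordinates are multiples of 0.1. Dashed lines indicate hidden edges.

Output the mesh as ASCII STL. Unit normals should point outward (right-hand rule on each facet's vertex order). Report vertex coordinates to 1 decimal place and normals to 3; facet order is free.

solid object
 facet normal -0.615 0.714 -0.335
  outer loop
   vertex 0.2 1.5 1.0
   vertex 0.1 2.4 3.1
   vertex 3.1 4.0 1.0
  endloop
 endfacet
 facet normal 0.358 -0.416 -0.836
  outer loop
   vertex 0.2 1.5 1.0
   vertex 3.1 4.0 1.0
   vertex 3.7 1.1 2.7
  endloop
 endfacet
 facet normal -0.925 -0.363 0.112
  outer loop
   vertex 0.9 0.3 2.9
   vertex 0.1 2.4 3.1
   vertex 0.2 1.5 1.0
  endloop
 endfacet
 facet normal 0.187 -0.798 -0.573
  outer loop
   vertex 0.9 0.3 2.9
   vertex 0.2 1.5 1.0
   vertex 3.7 1.1 2.7
  endloop
 endfacet
 facet normal 0.195 0.626 0.755
  outer loop
   vertex 2.4 1.2 3.5
   vertex 3.1 4.0 1.0
   vertex 0.1 2.4 3.1
  endloop
 endfacet
 facet normal 0.477 0.516 0.711
  outer loop
   vertex 2.4 1.2 3.5
   vertex 3.7 1.1 2.7
   vertex 3.1 4.0 1.0
  endloop
 endfacet
 facet normal -0.264 -0.191 0.946
  outer loop
   vertex 2.4 1.2 3.5
   vertex 0.1 2.4 3.1
   vertex 0.9 0.3 2.9
  endloop
 endfacet
 facet normal 0.267 -0.802 0.535
  outer loop
   vertex 2.4 1.2 3.5
   vertex 0.9 0.3 2.9
   vertex 3.7 1.1 2.7
  endloop
 endfacet
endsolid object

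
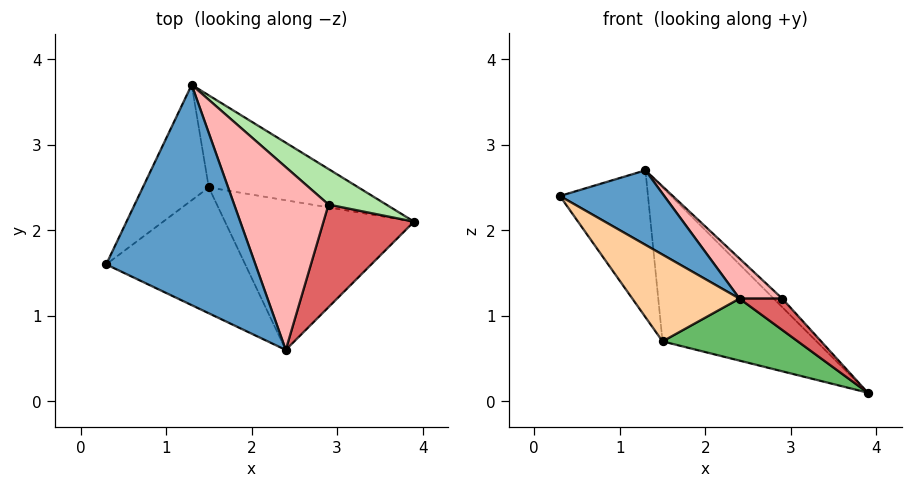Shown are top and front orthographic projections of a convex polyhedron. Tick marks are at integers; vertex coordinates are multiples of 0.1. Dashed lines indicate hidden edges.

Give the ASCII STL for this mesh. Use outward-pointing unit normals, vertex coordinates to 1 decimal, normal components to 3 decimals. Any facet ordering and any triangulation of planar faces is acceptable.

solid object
 facet normal 0.362 -0.299 0.883
  outer loop
   vertex 2.4 0.6 1.2
   vertex 1.3 3.7 2.7
   vertex 0.3 1.6 2.4
  endloop
 endfacet
 facet normal -0.826 0.443 -0.348
  outer loop
   vertex 1.5 2.5 0.7
   vertex 0.3 1.6 2.4
   vertex 1.3 3.7 2.7
  endloop
 endfacet
 facet normal 0.015 0.858 -0.513
  outer loop
   vertex 1.5 2.5 0.7
   vertex 1.3 3.7 2.7
   vertex 3.9 2.1 0.1
  endloop
 endfacet
 facet normal -0.595 -0.456 -0.662
  outer loop
   vertex 1.5 2.5 0.7
   vertex 2.4 0.6 1.2
   vertex 0.3 1.6 2.4
  endloop
 endfacet
 facet normal -0.283 -0.367 -0.886
  outer loop
   vertex 1.5 2.5 0.7
   vertex 3.9 2.1 0.1
   vertex 2.4 0.6 1.2
  endloop
 endfacet
 facet normal 0.745 0.156 0.649
  outer loop
   vertex 2.9 2.3 1.2
   vertex 3.9 2.1 0.1
   vertex 1.3 3.7 2.7
  endloop
 endfacet
 facet normal 0.705 -0.207 0.678
  outer loop
   vertex 2.9 2.3 1.2
   vertex 2.4 0.6 1.2
   vertex 3.9 2.1 0.1
  endloop
 endfacet
 facet normal 0.589 -0.173 0.790
  outer loop
   vertex 2.9 2.3 1.2
   vertex 1.3 3.7 2.7
   vertex 2.4 0.6 1.2
  endloop
 endfacet
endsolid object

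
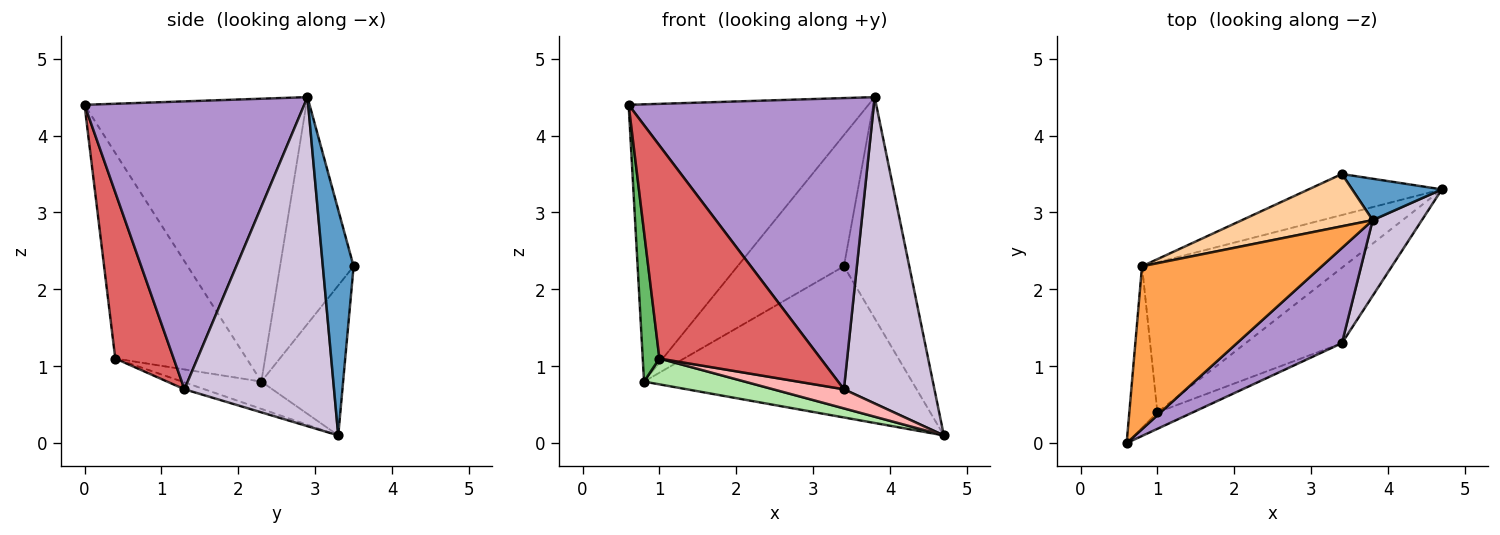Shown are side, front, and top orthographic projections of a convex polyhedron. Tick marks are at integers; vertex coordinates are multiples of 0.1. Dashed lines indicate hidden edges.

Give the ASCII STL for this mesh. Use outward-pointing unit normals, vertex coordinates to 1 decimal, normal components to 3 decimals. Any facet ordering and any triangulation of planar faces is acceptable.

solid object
 facet normal 0.420 0.892 0.167
  outer loop
   vertex 3.8 2.9 4.5
   vertex 4.7 3.3 0.1
   vertex 3.4 3.5 2.3
  endloop
 endfacet
 facet normal -0.282 0.926 -0.251
  outer loop
   vertex 0.8 2.3 0.8
   vertex 3.4 3.5 2.3
   vertex 4.7 3.3 0.1
  endloop
 endfacet
 facet normal -0.623 0.674 0.396
  outer loop
   vertex 0.8 2.3 0.8
   vertex 0.6 0.0 4.4
   vertex 3.8 2.9 4.5
  endloop
 endfacet
 facet normal -0.540 0.782 0.311
  outer loop
   vertex 0.8 2.3 0.8
   vertex 3.8 2.9 4.5
   vertex 3.4 3.5 2.3
  endloop
 endfacet
 facet normal -0.983 -0.125 -0.134
  outer loop
   vertex 1.0 0.4 1.1
   vertex 0.6 0.0 4.4
   vertex 0.8 2.3 0.8
  endloop
 endfacet
 facet normal -0.132 -0.168 -0.977
  outer loop
   vertex 1.0 0.4 1.1
   vertex 0.8 2.3 0.8
   vertex 4.7 3.3 0.1
  endloop
 endfacet
 facet normal 0.340 -0.938 -0.073
  outer loop
   vertex 3.4 1.3 0.7
   vertex 0.6 0.0 4.4
   vertex 1.0 0.4 1.1
  endloop
 endfacet
 facet normal -0.069 -0.245 -0.967
  outer loop
   vertex 3.4 1.3 0.7
   vertex 1.0 0.4 1.1
   vertex 4.7 3.3 0.1
  endloop
 endfacet
 facet normal 0.648 -0.724 0.236
  outer loop
   vertex 3.4 1.3 0.7
   vertex 3.8 2.9 4.5
   vertex 0.6 0.0 4.4
  endloop
 endfacet
 facet normal 0.849 -0.514 0.127
  outer loop
   vertex 3.4 1.3 0.7
   vertex 4.7 3.3 0.1
   vertex 3.8 2.9 4.5
  endloop
 endfacet
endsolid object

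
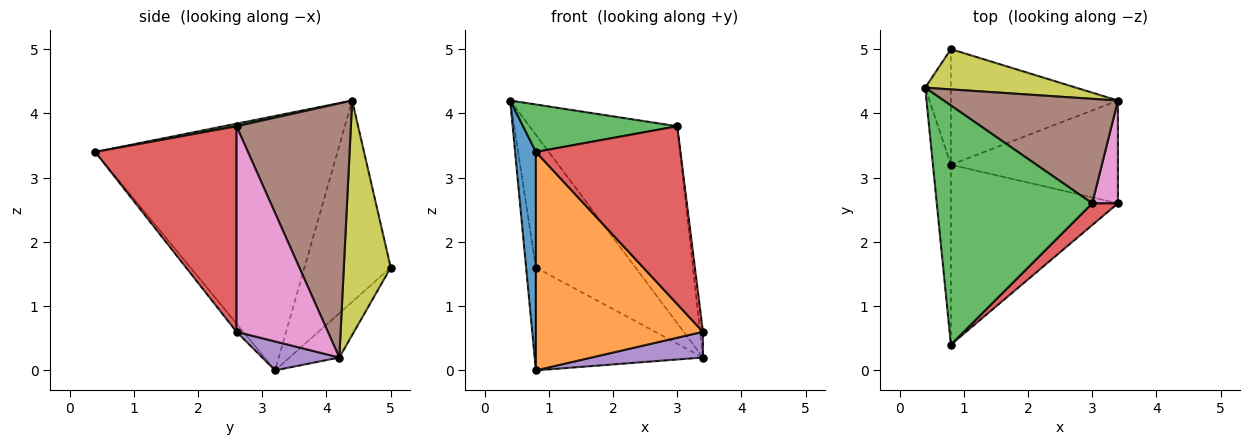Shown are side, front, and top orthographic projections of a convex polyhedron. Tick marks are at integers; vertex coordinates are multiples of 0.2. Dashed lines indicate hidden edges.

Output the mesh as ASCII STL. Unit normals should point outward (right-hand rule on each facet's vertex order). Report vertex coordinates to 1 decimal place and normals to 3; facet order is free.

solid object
 facet normal -0.994 -0.085 -0.070
  outer loop
   vertex 0.8 3.2 0.0
   vertex 0.8 0.4 3.4
   vertex 0.4 4.4 4.2
  endloop
 endfacet
 facet normal -0.031 -0.772 -0.635
  outer loop
   vertex 0.8 3.2 0.0
   vertex 3.4 2.6 0.6
   vertex 0.8 0.4 3.4
  endloop
 endfacet
 facet normal 0.016 -0.195 0.981
  outer loop
   vertex 3.0 2.6 3.8
   vertex 0.4 4.4 4.2
   vertex 0.8 0.4 3.4
  endloop
 endfacet
 facet normal 0.696 -0.712 0.087
  outer loop
   vertex 3.0 2.6 3.8
   vertex 0.8 0.4 3.4
   vertex 3.4 2.6 0.6
  endloop
 endfacet
 facet normal 0.166 -0.239 -0.957
  outer loop
   vertex 3.4 4.2 0.2
   vertex 3.4 2.6 0.6
   vertex 0.8 3.2 0.0
  endloop
 endfacet
 facet normal 0.564 0.729 0.387
  outer loop
   vertex 3.4 4.2 0.2
   vertex 0.4 4.4 4.2
   vertex 3.0 2.6 3.8
  endloop
 endfacet
 facet normal 0.992 0.031 0.124
  outer loop
   vertex 3.4 4.2 0.2
   vertex 3.0 2.6 3.8
   vertex 3.4 2.6 0.6
  endloop
 endfacet
 facet normal -0.986 0.112 -0.126
  outer loop
   vertex 0.8 5.0 1.6
   vertex 0.8 3.2 0.0
   vertex 0.4 4.4 4.2
  endloop
 endfacet
 facet normal 0.411 0.872 0.265
  outer loop
   vertex 0.8 5.0 1.6
   vertex 0.4 4.4 4.2
   vertex 3.4 4.2 0.2
  endloop
 endfacet
 facet normal -0.194 0.652 -0.733
  outer loop
   vertex 0.8 5.0 1.6
   vertex 3.4 4.2 0.2
   vertex 0.8 3.2 0.0
  endloop
 endfacet
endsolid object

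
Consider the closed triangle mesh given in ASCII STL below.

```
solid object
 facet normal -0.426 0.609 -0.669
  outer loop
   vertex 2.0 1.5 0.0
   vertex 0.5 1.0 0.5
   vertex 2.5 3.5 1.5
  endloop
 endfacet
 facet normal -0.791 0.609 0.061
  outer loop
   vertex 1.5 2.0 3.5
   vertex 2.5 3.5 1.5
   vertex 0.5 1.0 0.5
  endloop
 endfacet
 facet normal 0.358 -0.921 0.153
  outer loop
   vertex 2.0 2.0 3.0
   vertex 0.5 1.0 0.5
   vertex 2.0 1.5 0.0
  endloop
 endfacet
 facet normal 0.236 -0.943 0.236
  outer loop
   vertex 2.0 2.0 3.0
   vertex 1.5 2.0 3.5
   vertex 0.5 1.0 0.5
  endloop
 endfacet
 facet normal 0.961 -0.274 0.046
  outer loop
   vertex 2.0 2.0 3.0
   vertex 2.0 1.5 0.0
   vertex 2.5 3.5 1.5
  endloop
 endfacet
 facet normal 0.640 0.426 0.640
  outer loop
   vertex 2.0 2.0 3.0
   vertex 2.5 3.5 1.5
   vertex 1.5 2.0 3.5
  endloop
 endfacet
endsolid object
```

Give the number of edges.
9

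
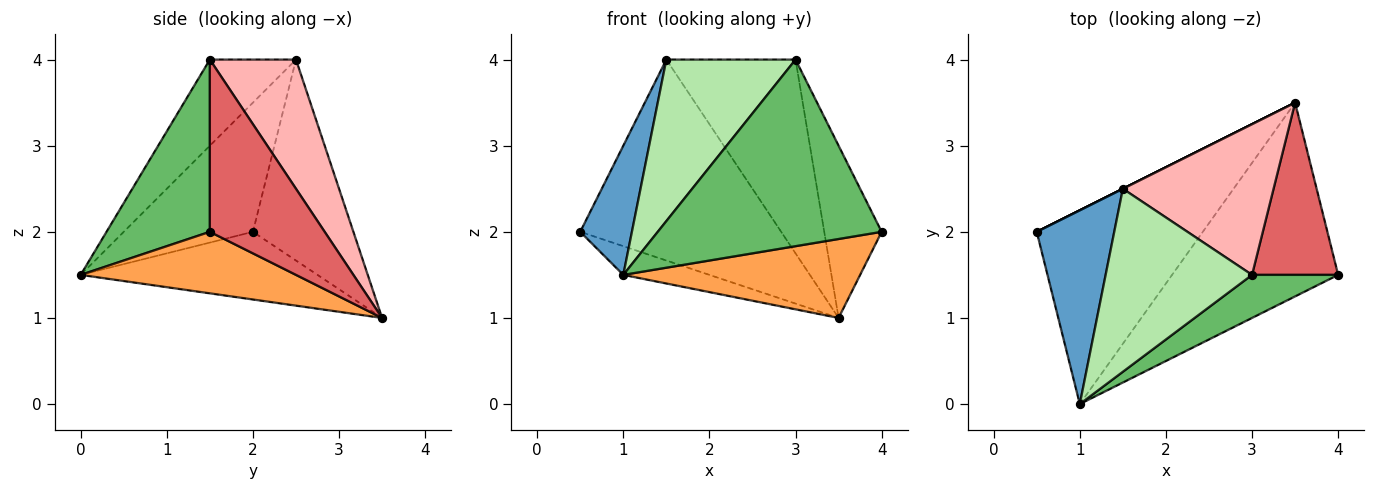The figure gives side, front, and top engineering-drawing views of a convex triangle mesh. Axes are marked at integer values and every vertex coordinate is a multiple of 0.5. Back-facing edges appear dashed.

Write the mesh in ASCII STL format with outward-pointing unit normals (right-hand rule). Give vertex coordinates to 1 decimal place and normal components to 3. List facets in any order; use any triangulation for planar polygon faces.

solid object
 facet normal -0.811 -0.324 0.487
  outer loop
   vertex 1.5 2.5 4.0
   vertex 0.5 2.0 2.0
   vertex 1.0 0.0 1.5
  endloop
 endfacet
 facet normal -0.374 0.136 -0.917
  outer loop
   vertex 3.5 3.5 1.0
   vertex 1.0 0.0 1.5
   vertex 0.5 2.0 2.0
  endloop
 endfacet
 facet normal 0.324 -0.357 -0.876
  outer loop
   vertex 3.5 3.5 1.0
   vertex 4.0 1.5 2.0
   vertex 1.0 0.0 1.5
  endloop
 endfacet
 facet normal -0.447 0.894 0.000
  outer loop
   vertex 3.5 3.5 1.0
   vertex 0.5 2.0 2.0
   vertex 1.5 2.5 4.0
  endloop
 endfacet
 facet normal 0.410 -0.889 0.205
  outer loop
   vertex 3.0 1.5 4.0
   vertex 1.0 0.0 1.5
   vertex 4.0 1.5 2.0
  endloop
 endfacet
 facet normal -0.404 -0.605 0.686
  outer loop
   vertex 3.0 1.5 4.0
   vertex 1.5 2.5 4.0
   vertex 1.0 0.0 1.5
  endloop
 endfacet
 facet normal 0.816 0.408 0.408
  outer loop
   vertex 3.0 1.5 4.0
   vertex 4.0 1.5 2.0
   vertex 3.5 3.5 1.0
  endloop
 endfacet
 facet normal 0.466 0.699 0.543
  outer loop
   vertex 3.0 1.5 4.0
   vertex 3.5 3.5 1.0
   vertex 1.5 2.5 4.0
  endloop
 endfacet
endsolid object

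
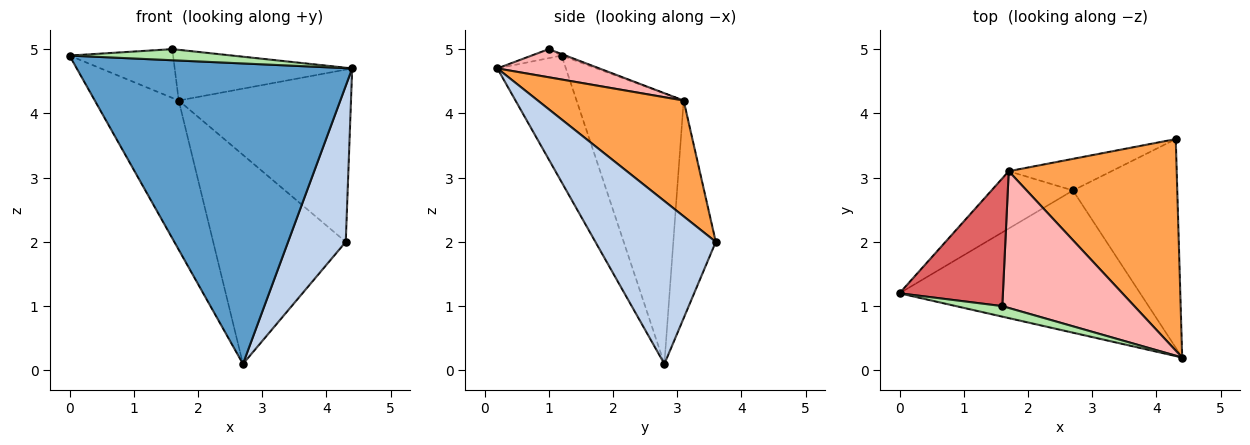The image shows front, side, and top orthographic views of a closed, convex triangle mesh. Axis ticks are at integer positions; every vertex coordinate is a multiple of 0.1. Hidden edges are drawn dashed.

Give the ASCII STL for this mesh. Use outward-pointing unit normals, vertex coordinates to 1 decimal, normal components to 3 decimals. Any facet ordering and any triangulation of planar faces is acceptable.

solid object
 facet normal -0.219 -0.882 -0.417
  outer loop
   vertex 2.7 2.8 0.1
   vertex 4.4 0.2 4.7
   vertex 0.0 1.2 4.9
  endloop
 endfacet
 facet normal 0.781 -0.374 -0.500
  outer loop
   vertex 2.7 2.8 0.1
   vertex 4.3 3.6 2.0
   vertex 4.4 0.2 4.7
  endloop
 endfacet
 facet normal 0.472 0.557 0.684
  outer loop
   vertex 1.7 3.1 4.2
   vertex 4.4 0.2 4.7
   vertex 4.3 3.6 2.0
  endloop
 endfacet
 facet normal -0.766 0.600 -0.231
  outer loop
   vertex 1.7 3.1 4.2
   vertex 2.7 2.8 0.1
   vertex 0.0 1.2 4.9
  endloop
 endfacet
 facet normal -0.302 0.943 -0.143
  outer loop
   vertex 1.7 3.1 4.2
   vertex 4.3 3.6 2.0
   vertex 2.7 2.8 0.1
  endloop
 endfacet
 facet normal -0.133 -0.720 0.682
  outer loop
   vertex 1.6 1.0 5.0
   vertex 0.0 1.2 4.9
   vertex 4.4 0.2 4.7
  endloop
 endfacet
 facet normal -0.014 0.357 0.934
  outer loop
   vertex 1.6 1.0 5.0
   vertex 1.7 3.1 4.2
   vertex 0.0 1.2 4.9
  endloop
 endfacet
 facet normal 0.196 0.341 0.919
  outer loop
   vertex 1.6 1.0 5.0
   vertex 4.4 0.2 4.7
   vertex 1.7 3.1 4.2
  endloop
 endfacet
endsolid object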